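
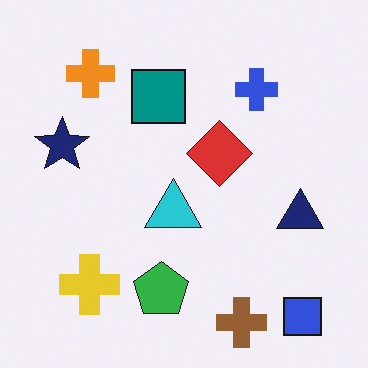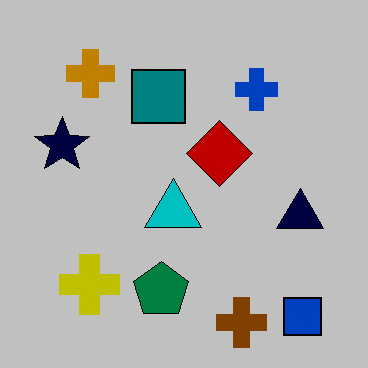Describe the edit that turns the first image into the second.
The second image is the first aggressively posterized.

Each flat color has snapped to a coarser quantized level — most visibly, the near-white background has dropped to a flat grey.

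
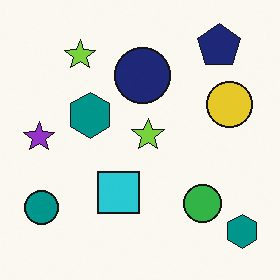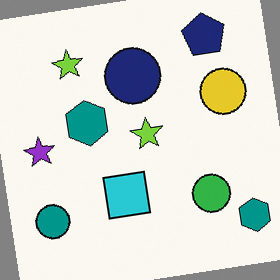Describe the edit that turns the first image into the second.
Rotated counter-clockwise by a slight angle.

Every shape is tilted by the same angle and the image corners show triangular fill wedges — a whole-image rotation by a non-right angle.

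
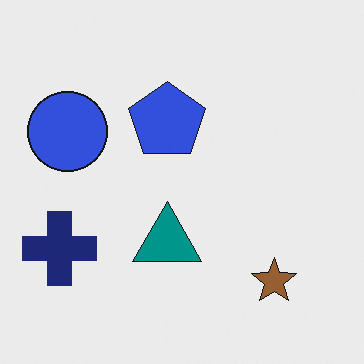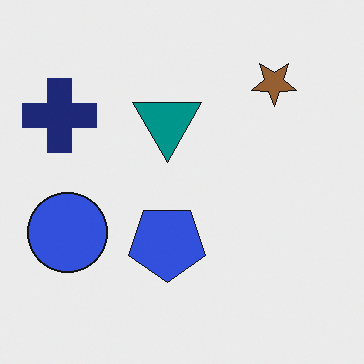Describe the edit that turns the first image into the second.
Flipped vertically (top ↔ bottom).

The brown star is in the bottom-right of the first image and the top-right of the second — shapes on opposite sides of the horizontal midline have swapped in a mirror flip.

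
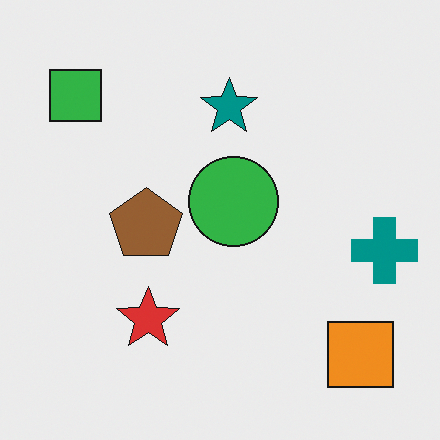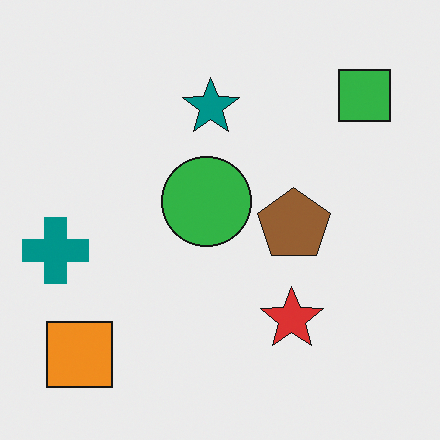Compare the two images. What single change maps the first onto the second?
The image was flipped horizontally (left ↔ right).

The teal cross is in the right of the first image and the left of the second — shapes on opposite sides of the vertical midline have swapped in a mirror flip.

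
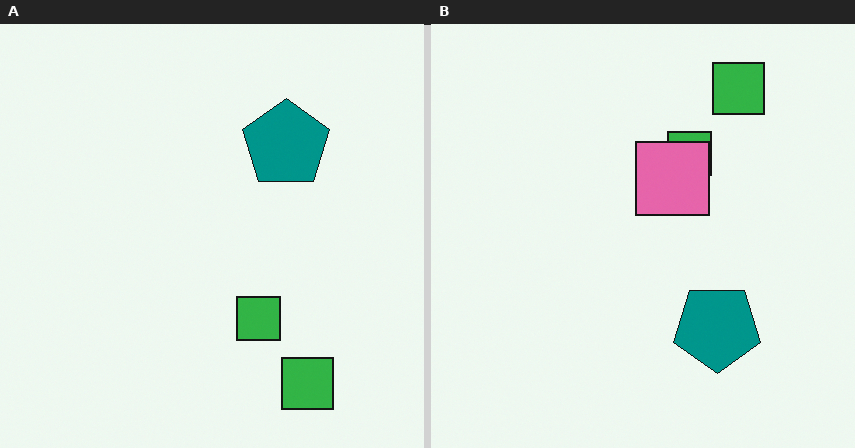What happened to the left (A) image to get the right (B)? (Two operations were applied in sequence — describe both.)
The right (B) image is the left (A) flipped vertically (top ↔ bottom), then overlaid with an additional pink square.

The teal pentagon is in the top-right of the left (A) image and the bottom-right of the right (B) — shapes on opposite sides of the horizontal midline have swapped in a mirror flip. A pink square appears in the right (B) image that is absent from the left (A).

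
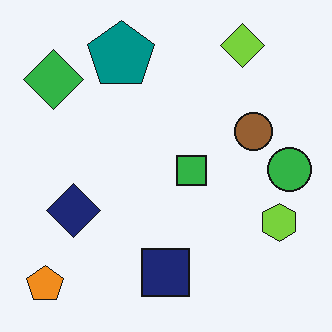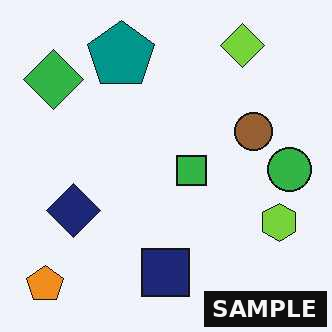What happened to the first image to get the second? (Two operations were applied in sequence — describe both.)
JPEG-compressed with visible artifacts, then watermarked with the text "SAMPLE" in the lower-right corner.

Blocky 8×8 compression artifacts appear around shape edges and the flat background shows ringing — characteristic JPEG degradation. A dark label reading "SAMPLE" appears in the lower-right corner.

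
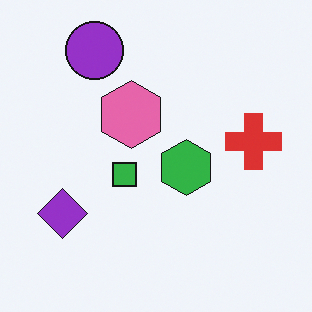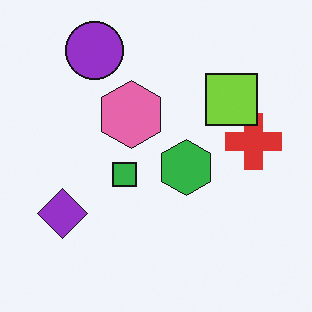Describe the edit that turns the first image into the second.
The transformation is: overlaid with an additional lime square.

A lime square appears in the second image that is absent from the first.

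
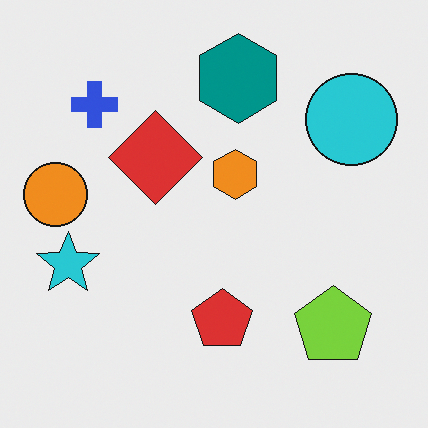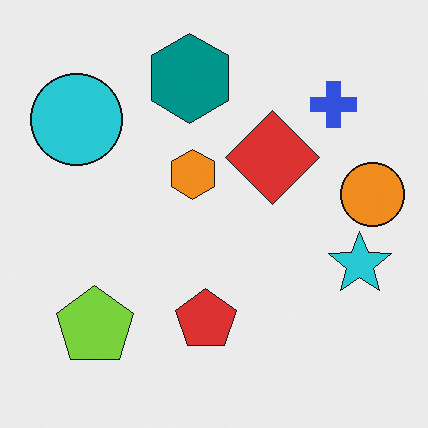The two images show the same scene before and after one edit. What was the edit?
The transformation is: flipped horizontally (left ↔ right).

The orange circle is in the left of the first image and the right of the second — shapes on opposite sides of the vertical midline have swapped in a mirror flip.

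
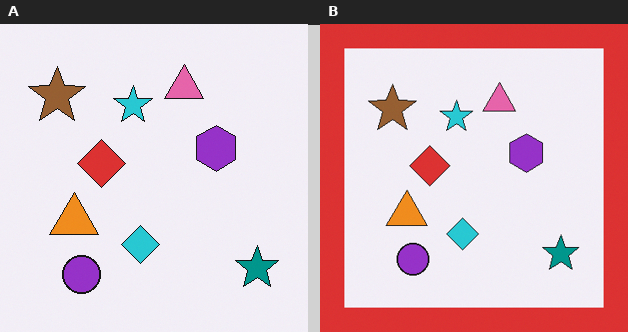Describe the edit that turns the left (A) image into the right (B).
The transformation is: framed with a red border.

A solid red frame runs around the edge of the right (B) image, with the content slightly shrunk inside it.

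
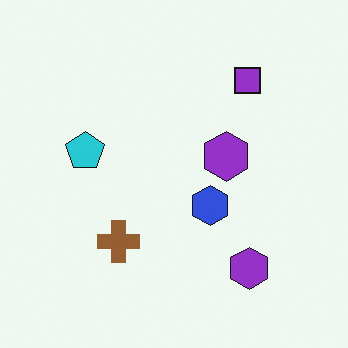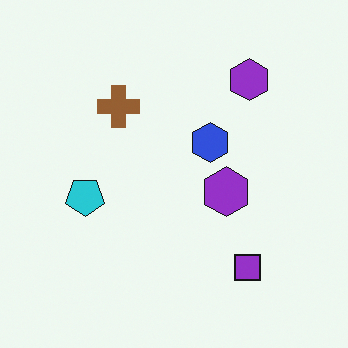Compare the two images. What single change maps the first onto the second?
It was flipped vertically (top ↔ bottom).

The purple square is in the top-right of the first image and the bottom-right of the second — shapes on opposite sides of the horizontal midline have swapped in a mirror flip.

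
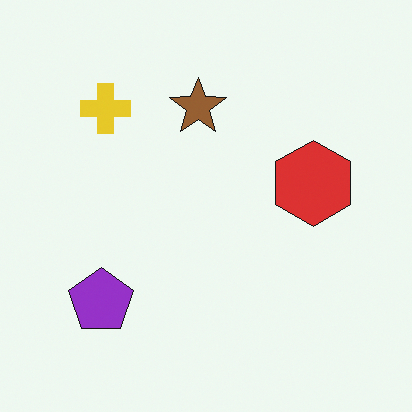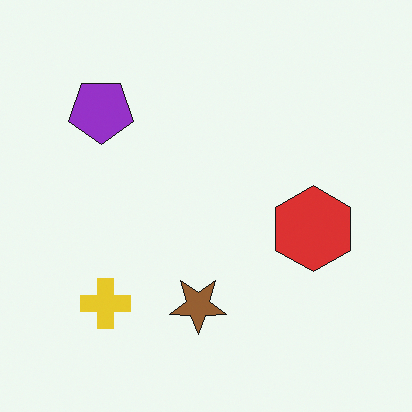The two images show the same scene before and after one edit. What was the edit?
The transformation is: flipped vertically (top ↔ bottom).

The brown star is in the top of the first image and the bottom of the second — shapes on opposite sides of the horizontal midline have swapped in a mirror flip.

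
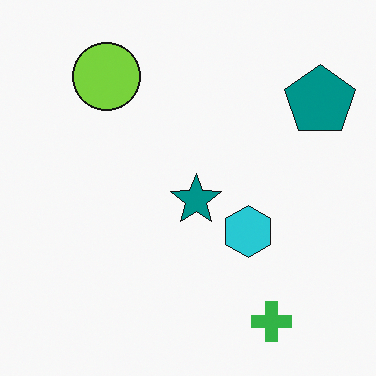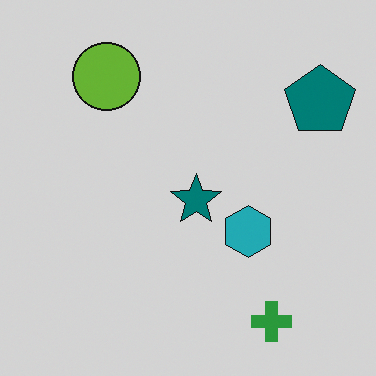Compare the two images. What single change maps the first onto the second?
The second image is the first darkened a little.

Every pixel — background and shapes alike — is uniformly darkened.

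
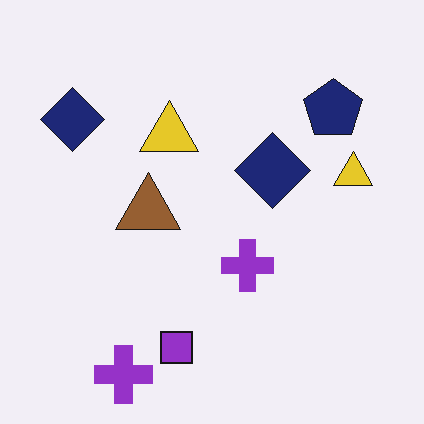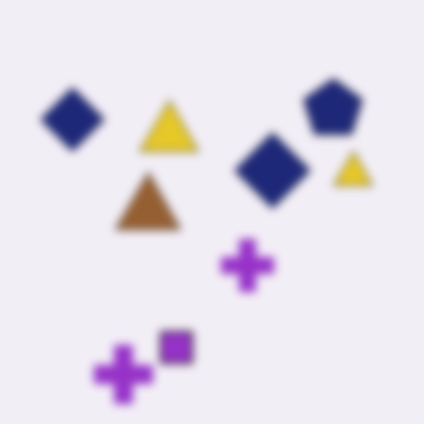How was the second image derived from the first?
The image was moderately blurred.

Shape edges and outlines are uniformly softened across the whole image.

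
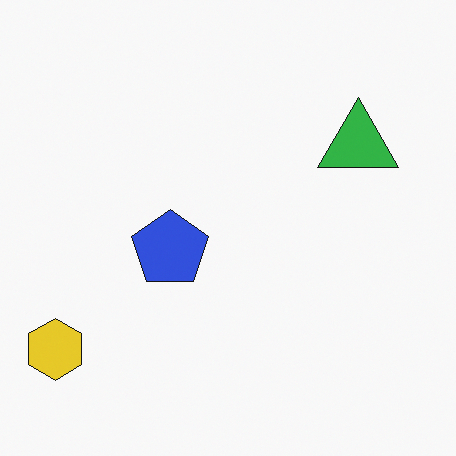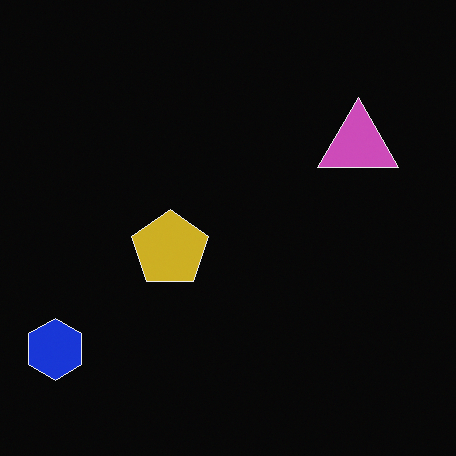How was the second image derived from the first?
This is the original image color-inverted (negative).

The light background has become dark and every shape's color is its complement — a photographic negative.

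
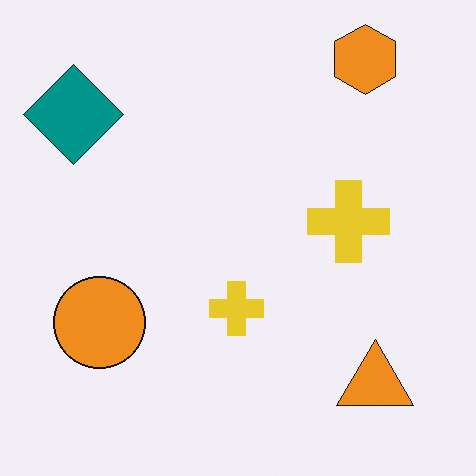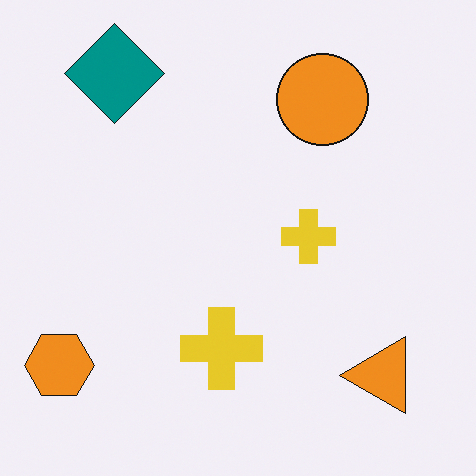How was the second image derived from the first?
It was transposed (reflected across the top-left ↔ bottom-right diagonal).

Shapes have swapped their row and column positions — what was in the top-right is now in the bottom-left — a diagonal reflection.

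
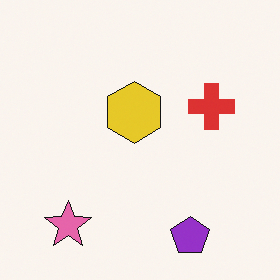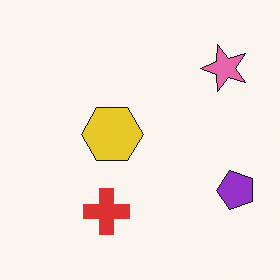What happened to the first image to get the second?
This is the original image transposed (reflected across the top-left ↔ bottom-right diagonal).

Shapes have swapped their row and column positions — what was in the top-right is now in the bottom-left — a diagonal reflection.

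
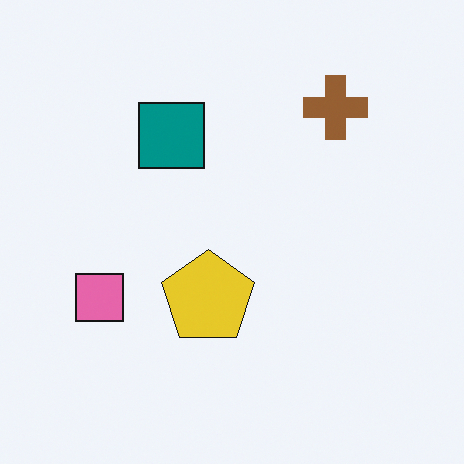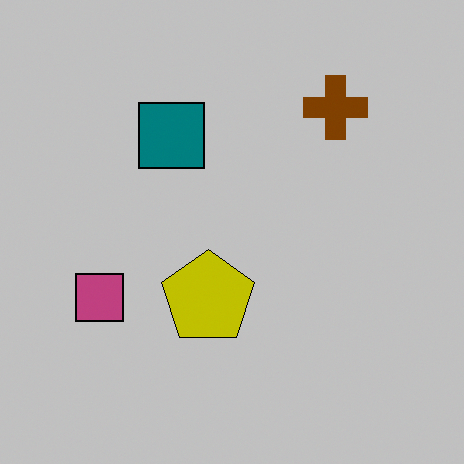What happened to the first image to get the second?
This is the original image aggressively posterized.

Each flat color has snapped to a coarser quantized level — most visibly, the near-white background has dropped to a flat grey.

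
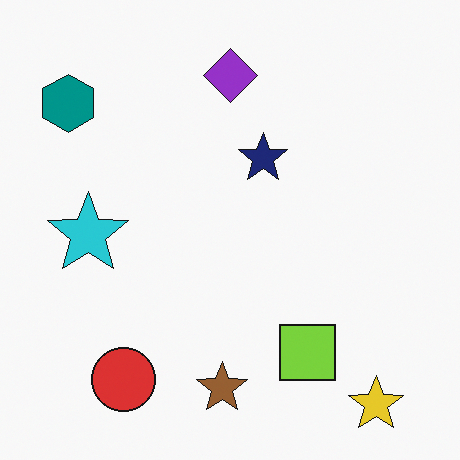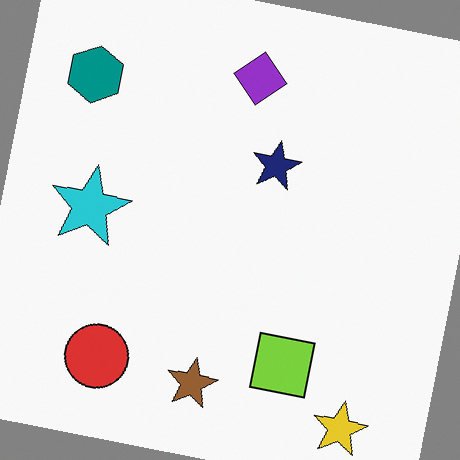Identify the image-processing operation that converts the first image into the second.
The image was rotated clockwise by a slight angle.

Every shape is tilted by the same angle and the image corners show triangular fill wedges — a whole-image rotation by a non-right angle.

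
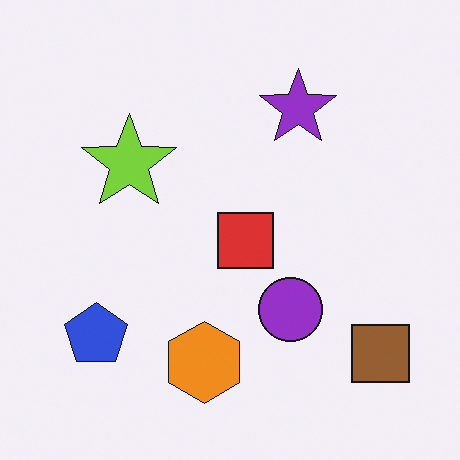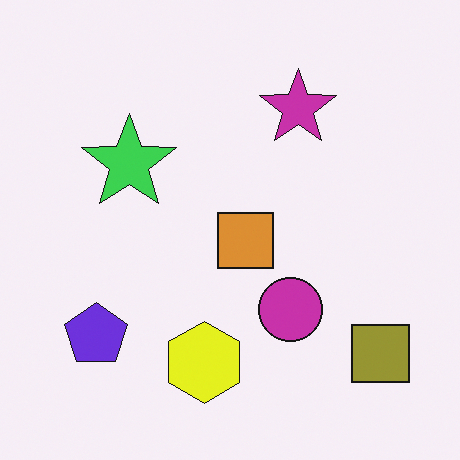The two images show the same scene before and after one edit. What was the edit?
The transformation is: hue-shifted by a small amount.

Every shape's color has rotated by the same amount around the hue wheel — a uniform hue shift.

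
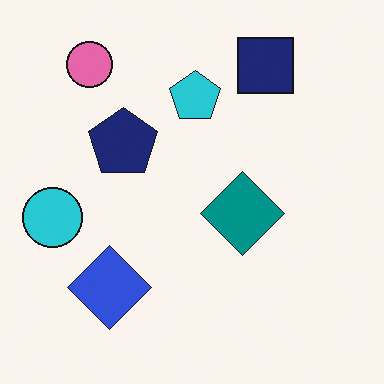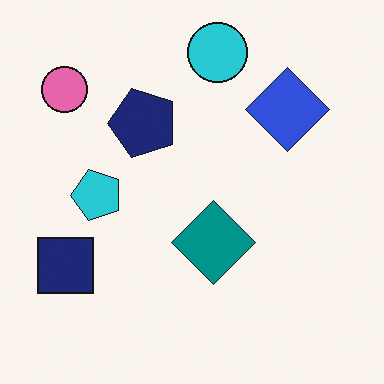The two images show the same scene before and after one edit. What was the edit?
The image was transposed (reflected across the top-left ↔ bottom-right diagonal).

Shapes have swapped their row and column positions — what was in the top-right is now in the bottom-left — a diagonal reflection.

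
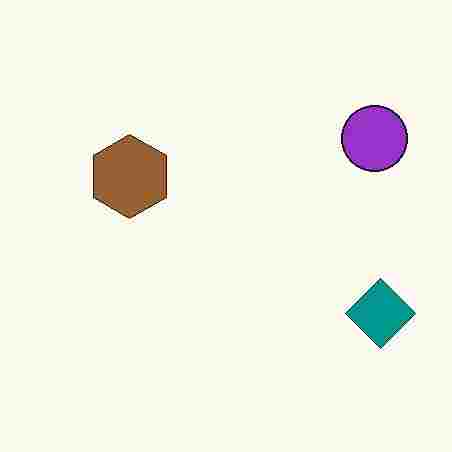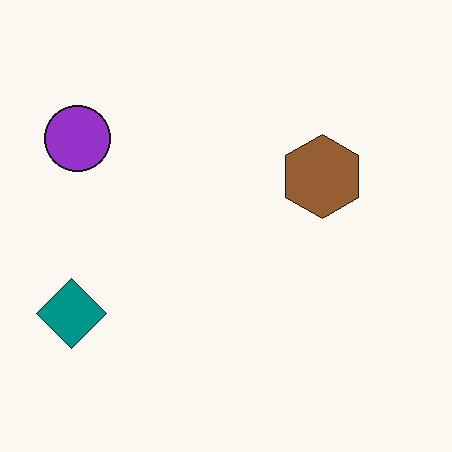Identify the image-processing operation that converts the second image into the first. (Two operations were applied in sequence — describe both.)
The image was flipped horizontally (left ↔ right), then degraded with heavy JPEG compression.

The teal diamond is in the bottom-left of the second image and the bottom-right of the first — shapes on opposite sides of the vertical midline have swapped in a mirror flip. Blocky 8×8 compression artifacts appear around shape edges and the flat background shows ringing — characteristic JPEG degradation.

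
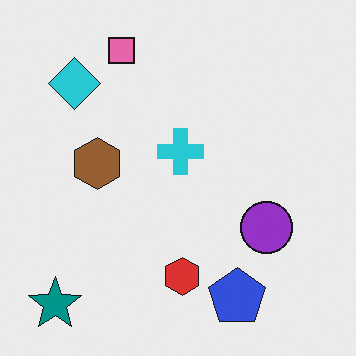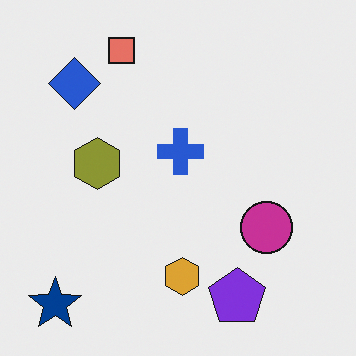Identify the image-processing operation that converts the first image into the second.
The transformation is: hue-shifted by a small amount.

Every shape's color has rotated by the same amount around the hue wheel — a uniform hue shift.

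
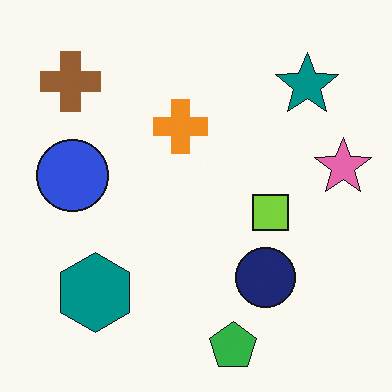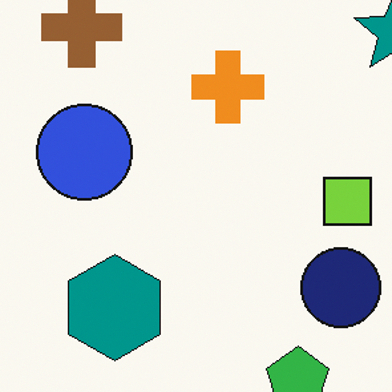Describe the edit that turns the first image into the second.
The second image is the first cropped slightly and scaled back up.

The visible shapes are larger and the field of view is narrower; shapes near the original edges may be partly or wholly outside the frame — a crop-and-rescale.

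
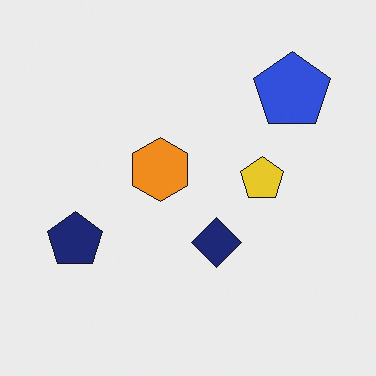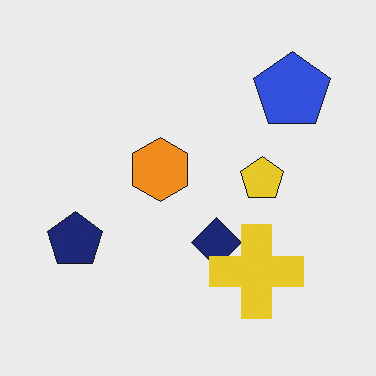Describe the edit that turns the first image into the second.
The image was overlaid with an additional yellow cross.

A yellow cross appears in the second image that is absent from the first.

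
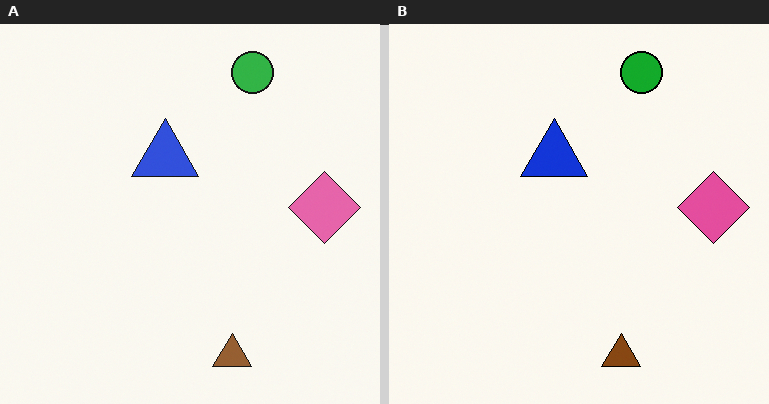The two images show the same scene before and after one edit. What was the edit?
This is the original image given slightly increased contrast.

Tones are pushed away from mid-grey across the whole image — a global contrast change.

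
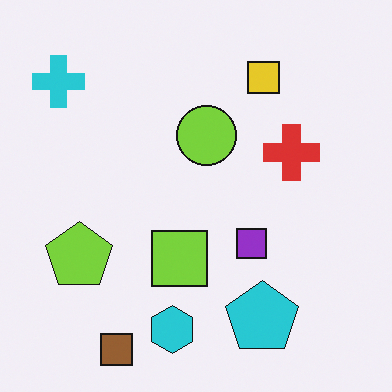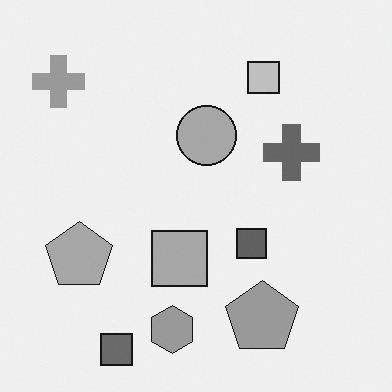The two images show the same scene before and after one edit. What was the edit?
The image was converted to grayscale.

All color is removed — every shape is now a shade of grey.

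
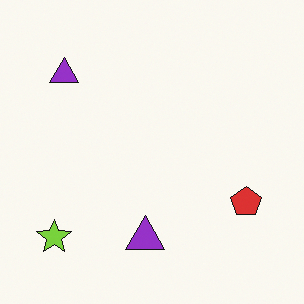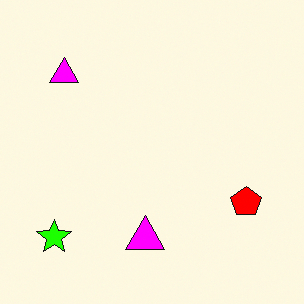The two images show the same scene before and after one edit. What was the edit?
Heavily oversaturated.

All colors are more vivid — a global saturation change.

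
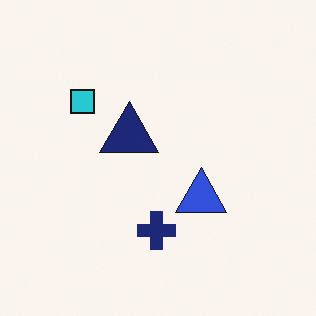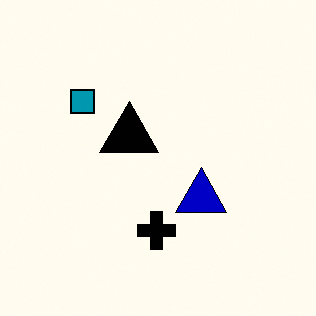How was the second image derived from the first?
This is the original image given much higher contrast.

Tones are pushed away from mid-grey across the whole image — a global contrast change.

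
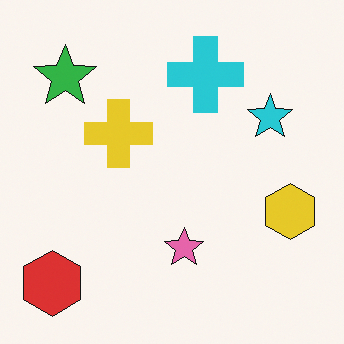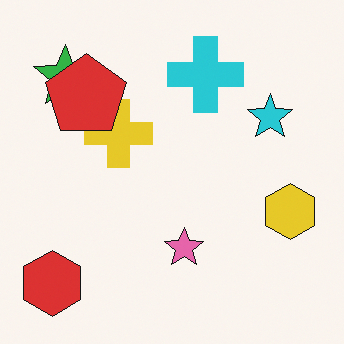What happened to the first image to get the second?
The second image is the first overlaid with an additional red pentagon.

A red pentagon appears in the second image that is absent from the first.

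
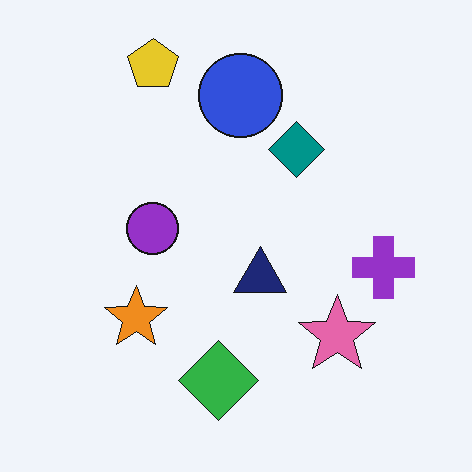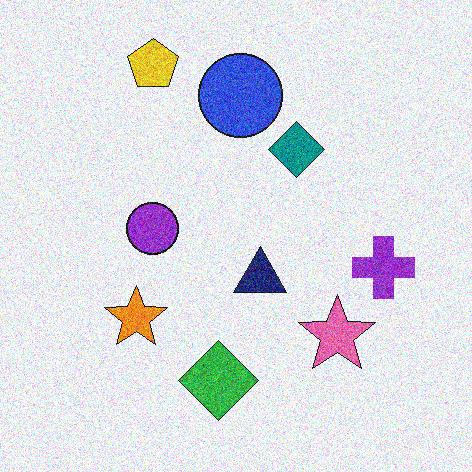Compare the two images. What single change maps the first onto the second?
The image was degraded with strong gaussian noise.

Random speckle covers the whole image, including the flat background.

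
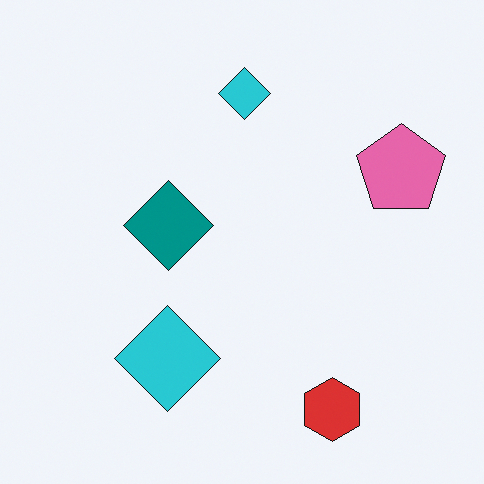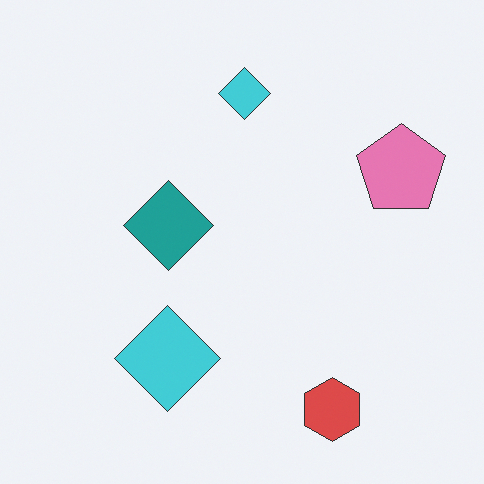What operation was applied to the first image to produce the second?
Given slightly reduced contrast.

Tones are pushed toward mid-grey across the whole image — a global contrast change.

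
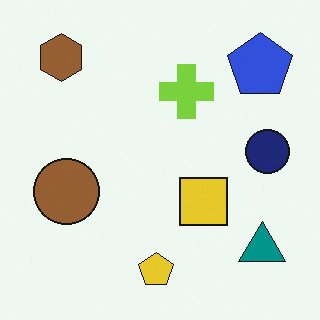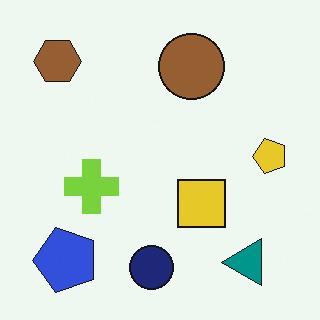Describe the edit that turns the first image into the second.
The second image is the first transposed (reflected across the top-left ↔ bottom-right diagonal).

Shapes have swapped their row and column positions — what was in the top-right is now in the bottom-left — a diagonal reflection.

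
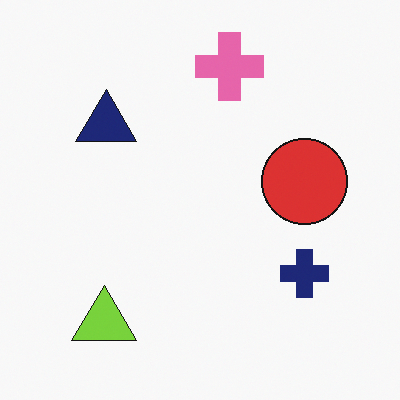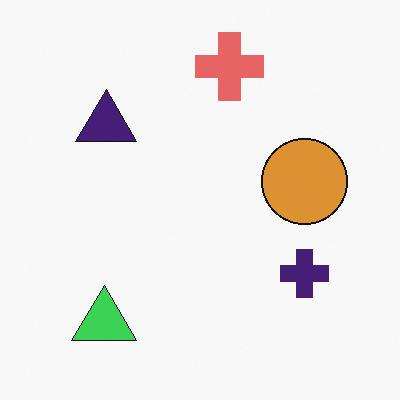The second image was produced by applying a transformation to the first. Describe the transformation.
Hue-shifted slightly.

Every shape's color has rotated by the same amount around the hue wheel — a uniform hue shift.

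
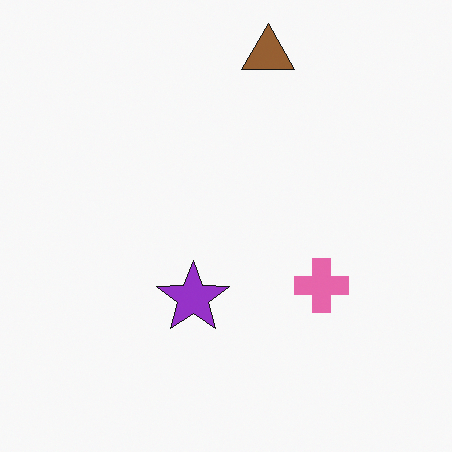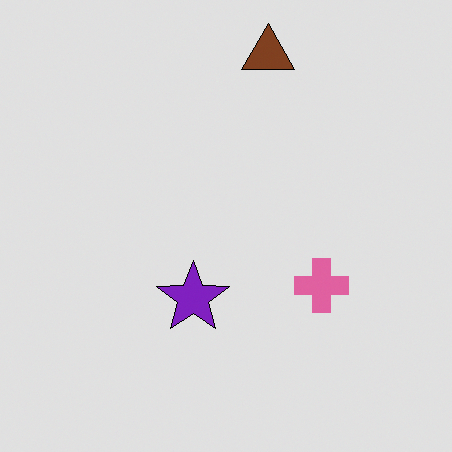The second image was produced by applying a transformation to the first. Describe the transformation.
This is the original image moderately posterized.

Each flat color has snapped to a coarser quantized level — most visibly, the near-white background has dropped to a flat grey.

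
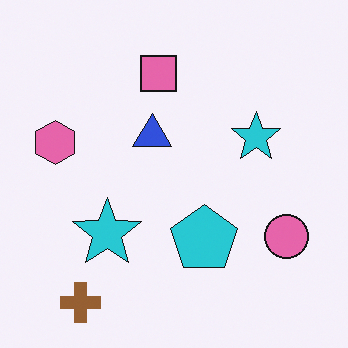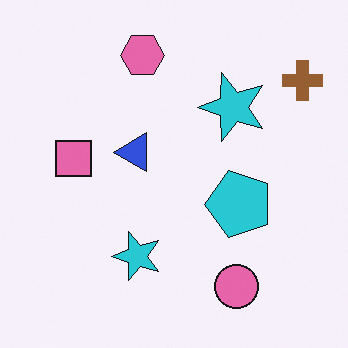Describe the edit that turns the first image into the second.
It was transposed (reflected across the top-left ↔ bottom-right diagonal).

Shapes have swapped their row and column positions — what was in the top-right is now in the bottom-left — a diagonal reflection.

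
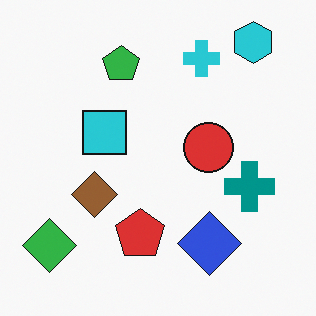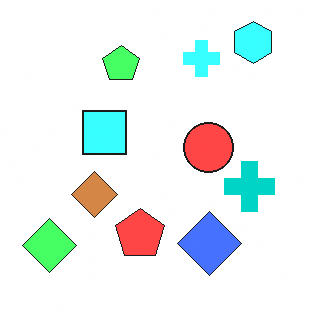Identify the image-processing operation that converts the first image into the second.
The image was brightened a lot.

Every pixel — background and shapes alike — is uniformly brightened.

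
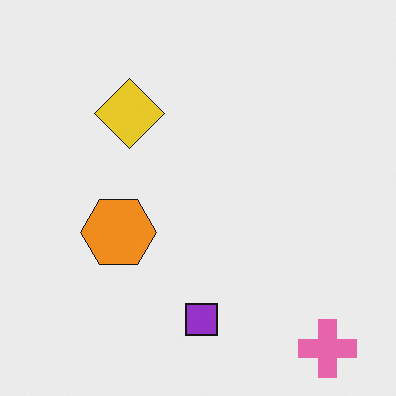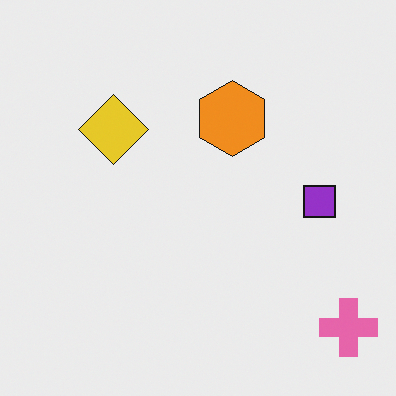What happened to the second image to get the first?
This is the original image transposed (reflected across the top-left ↔ bottom-right diagonal).

Shapes have swapped their row and column positions — what was in the top-right is now in the bottom-left — a diagonal reflection.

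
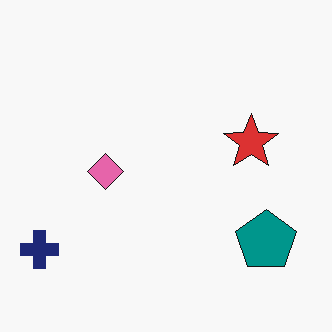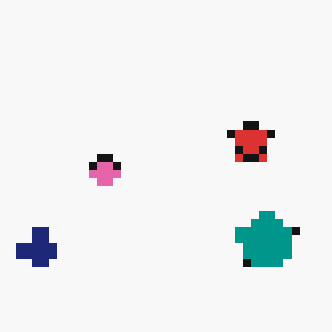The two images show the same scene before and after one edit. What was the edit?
Pixelated into visible square blocks.

Shapes are reduced to large square blocks; fine edges and outlines are lost — a downscale-then-upscale (mosaic) effect.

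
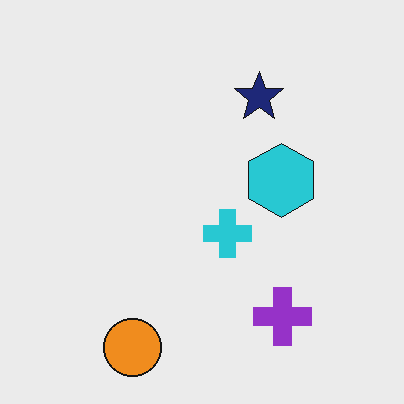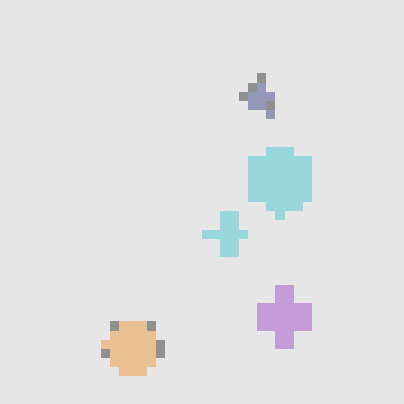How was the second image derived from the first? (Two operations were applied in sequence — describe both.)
It was coarsely pixelated, then given much lower contrast.

Shapes are reduced to large square blocks; fine edges and outlines are lost — a downscale-then-upscale (mosaic) effect. Tones are pushed toward mid-grey across the whole image — a global contrast change.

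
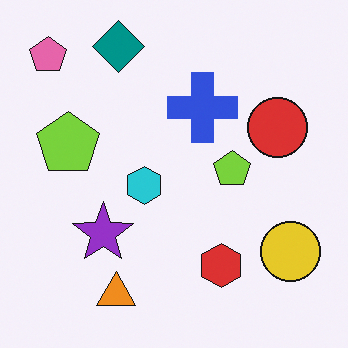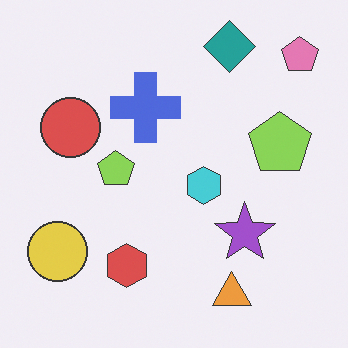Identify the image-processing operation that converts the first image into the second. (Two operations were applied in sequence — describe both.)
The second image is the first flipped horizontally (left ↔ right), then given slightly reduced contrast.

The pink pentagon is in the top-left of the first image and the top-right of the second — shapes on opposite sides of the vertical midline have swapped in a mirror flip. Tones are pushed toward mid-grey across the whole image — a global contrast change.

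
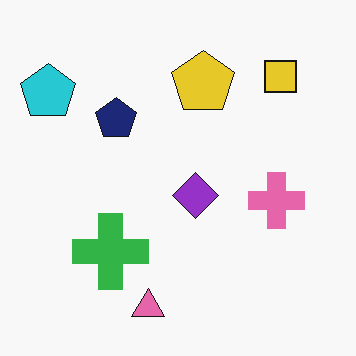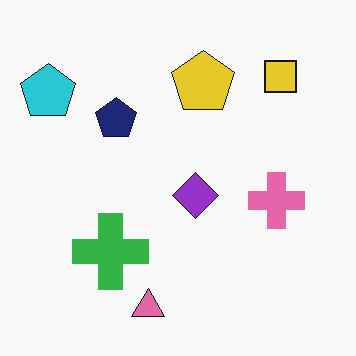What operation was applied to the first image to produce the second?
The second image is the first JPEG-compressed with visible artifacts.

Blocky 8×8 compression artifacts appear around shape edges and the flat background shows ringing — characteristic JPEG degradation.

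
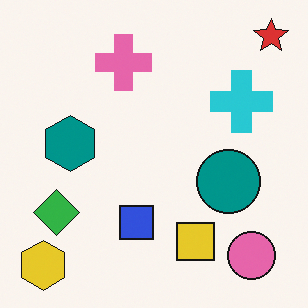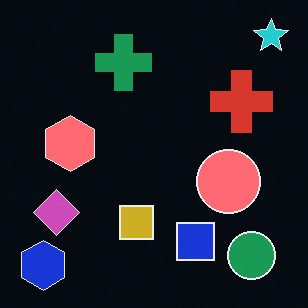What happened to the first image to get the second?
It was color-inverted (negative).

The light background has become dark and every shape's color is its complement — a photographic negative.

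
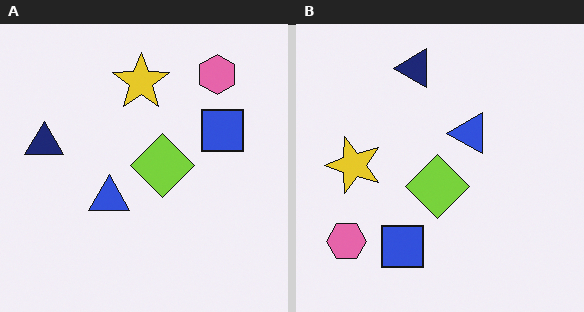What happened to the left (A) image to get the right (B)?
The transformation is: transposed (reflected across the top-left ↔ bottom-right diagonal).

Shapes have swapped their row and column positions — what was in the top-right is now in the bottom-left — a diagonal reflection.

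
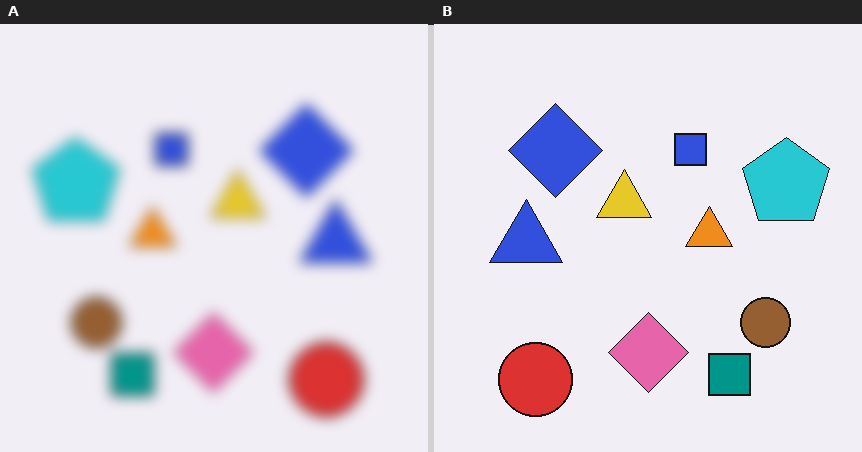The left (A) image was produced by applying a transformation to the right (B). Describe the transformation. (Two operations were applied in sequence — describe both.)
Flipped horizontally (left ↔ right), then strongly gaussian-blurred.

The cyan pentagon is in the right of the right (B) image and the left of the left (A) — shapes on opposite sides of the vertical midline have swapped in a mirror flip. Shape edges and outlines are uniformly softened across the whole image.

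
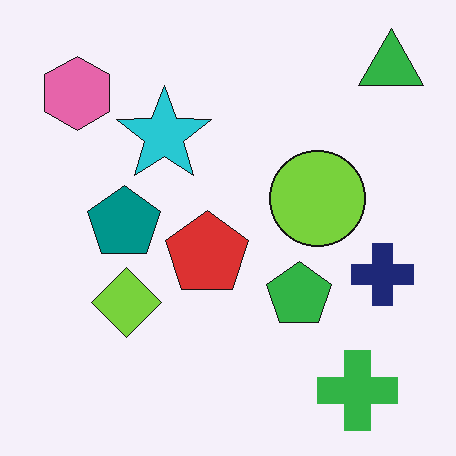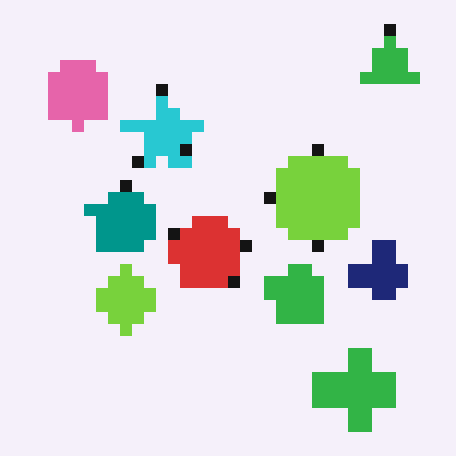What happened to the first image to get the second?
Coarsely pixelated.

Shapes are reduced to large square blocks; fine edges and outlines are lost — a downscale-then-upscale (mosaic) effect.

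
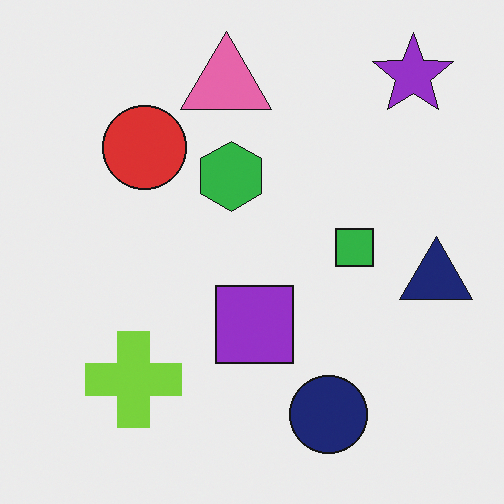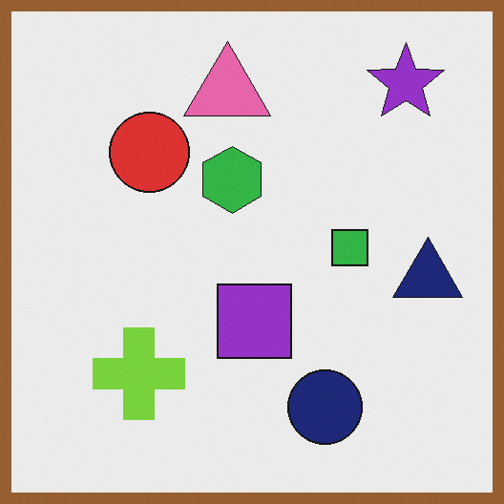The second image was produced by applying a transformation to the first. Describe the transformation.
The second image is the first framed with a brown border.

A solid brown frame runs around the edge of the second image, with the content slightly shrunk inside it.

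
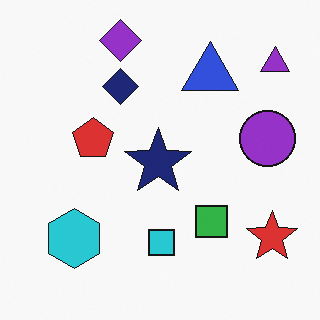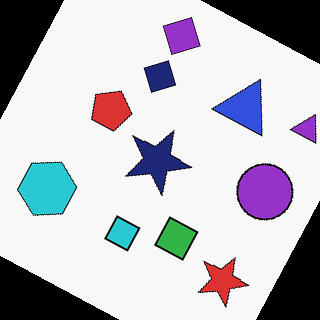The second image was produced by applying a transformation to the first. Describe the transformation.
The transformation is: rotated clockwise by a clearly visible amount.

Every shape is tilted by the same angle and the image corners show triangular fill wedges — a whole-image rotation by a non-right angle.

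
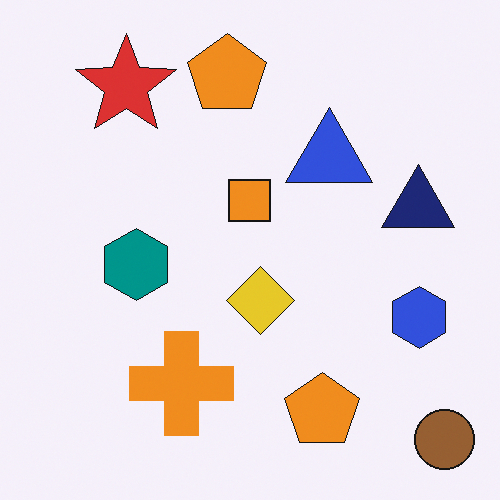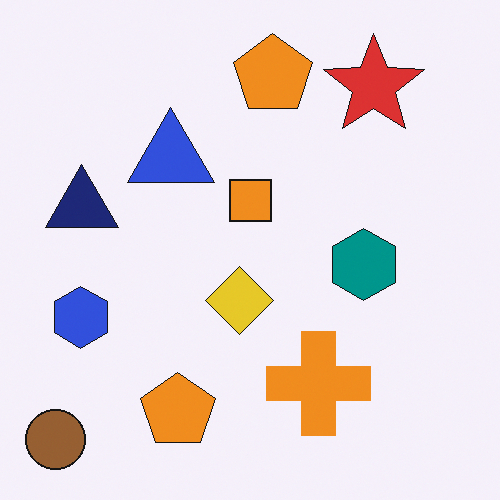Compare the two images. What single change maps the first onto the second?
This is the original image flipped horizontally (left ↔ right).

The brown circle is in the bottom-right of the first image and the bottom-left of the second — shapes on opposite sides of the vertical midline have swapped in a mirror flip.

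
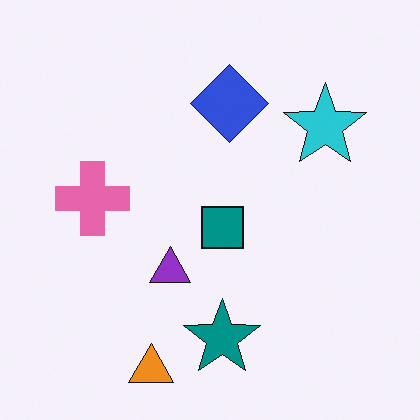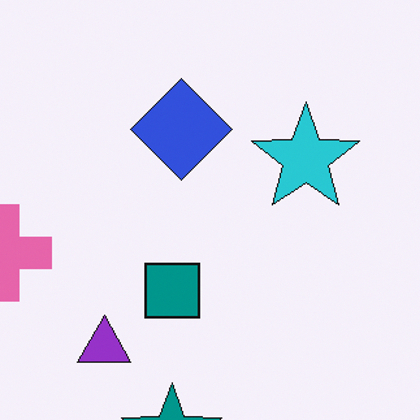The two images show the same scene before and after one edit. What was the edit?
Cropped slightly and scaled back up.

The visible shapes are larger and the field of view is narrower; shapes near the original edges may be partly or wholly outside the frame — a crop-and-rescale.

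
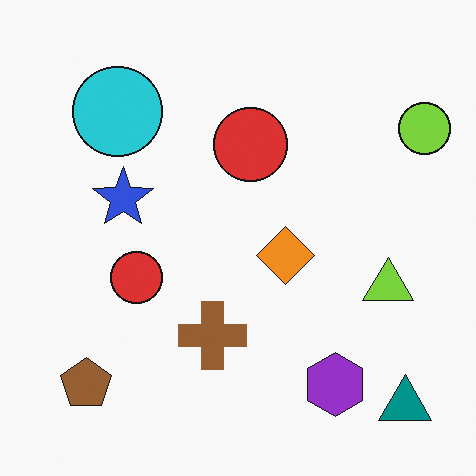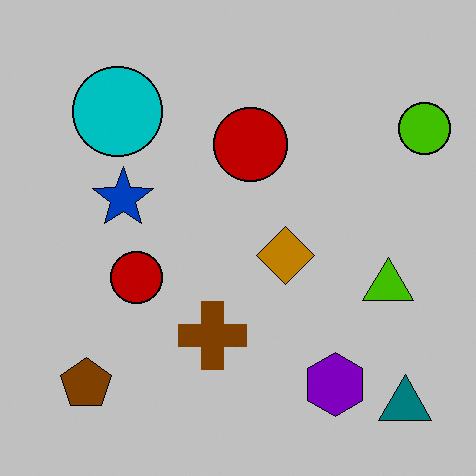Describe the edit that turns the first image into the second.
The image was heavily posterized to just a handful of flat colors.

Each flat color has snapped to a coarser quantized level — most visibly, the near-white background has dropped to a flat grey.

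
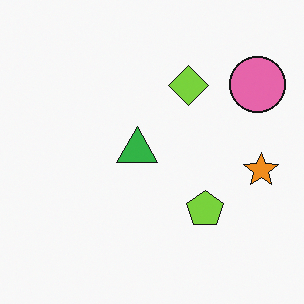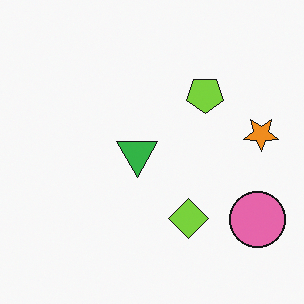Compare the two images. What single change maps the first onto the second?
This is the original image flipped vertically (top ↔ bottom).

The pink circle is in the top-right of the first image and the bottom-right of the second — shapes on opposite sides of the horizontal midline have swapped in a mirror flip.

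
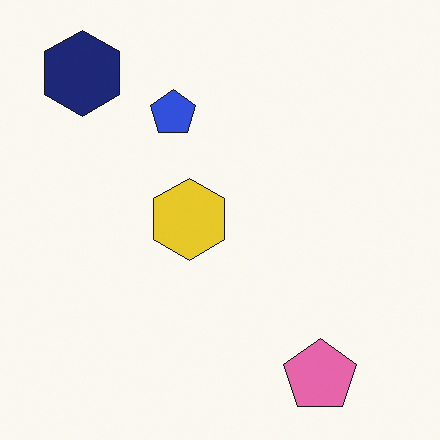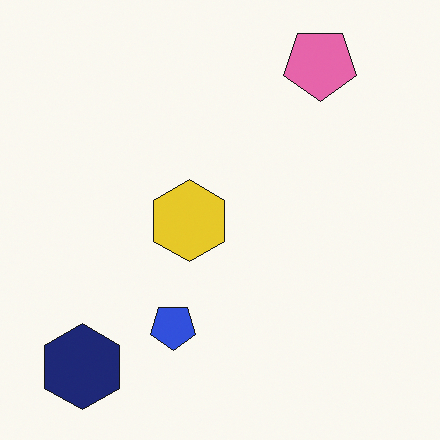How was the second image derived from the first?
Flipped vertically (top ↔ bottom).

The pink pentagon is in the bottom-right of the first image and the top-right of the second — shapes on opposite sides of the horizontal midline have swapped in a mirror flip.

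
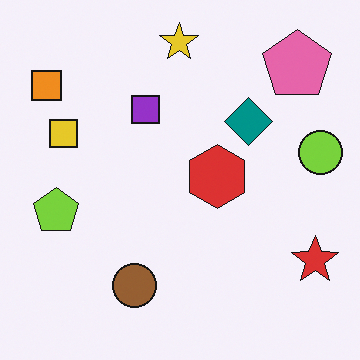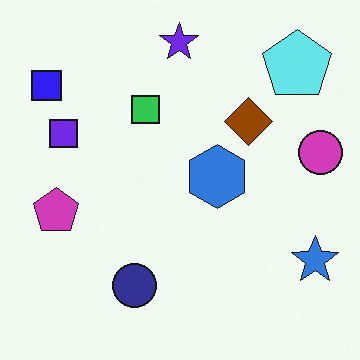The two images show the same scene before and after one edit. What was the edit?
The image was hue-shifted by a large amount.

Every shape's color has rotated by the same amount around the hue wheel — a uniform hue shift.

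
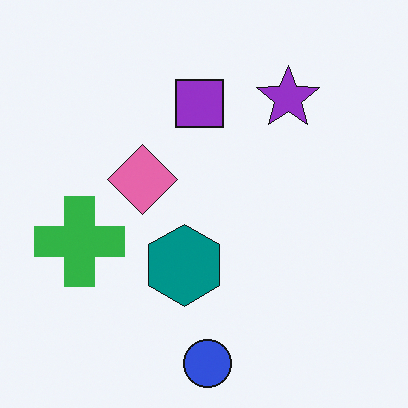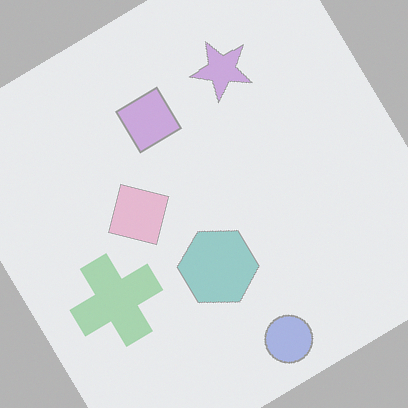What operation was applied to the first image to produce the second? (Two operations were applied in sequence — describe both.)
Given much lower contrast, then rotated counter-clockwise by a large amount — several tens of degrees.

Tones are pushed toward mid-grey across the whole image — a global contrast change. Every shape is tilted by the same angle and the image corners show triangular fill wedges — a whole-image rotation by a non-right angle.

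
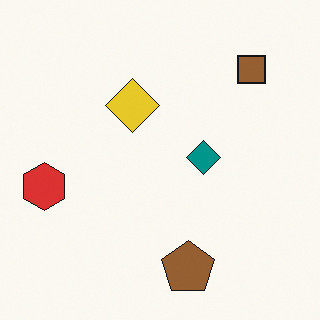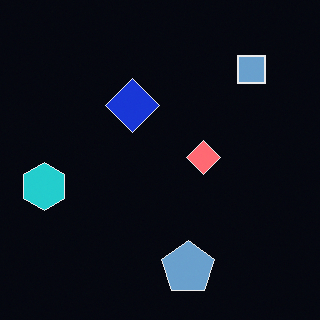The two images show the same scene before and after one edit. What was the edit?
The image was color-inverted (negative).

The light background has become dark and every shape's color is its complement — a photographic negative.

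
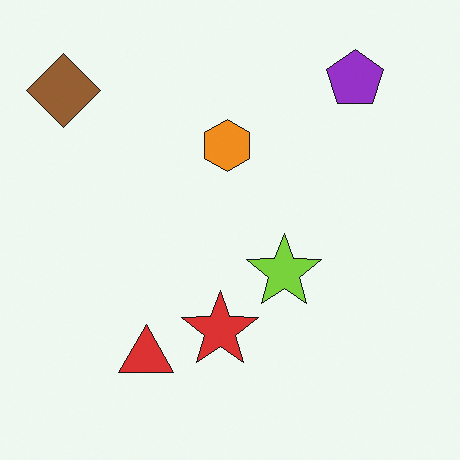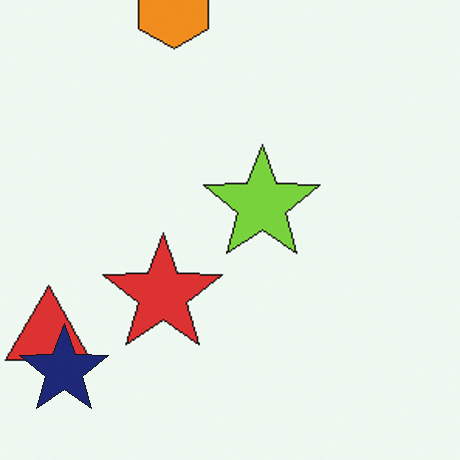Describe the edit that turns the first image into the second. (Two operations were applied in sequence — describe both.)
This is the original image cropped slightly and scaled back up, then overlaid with an additional navy star.

The visible shapes are larger and the field of view is narrower; shapes near the original edges may be partly or wholly outside the frame — a crop-and-rescale. A navy star appears in the second image that is absent from the first.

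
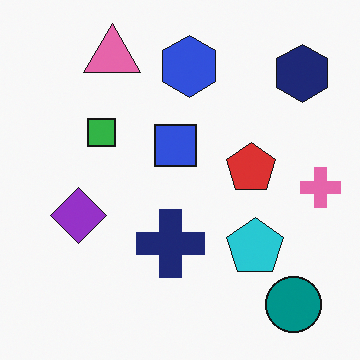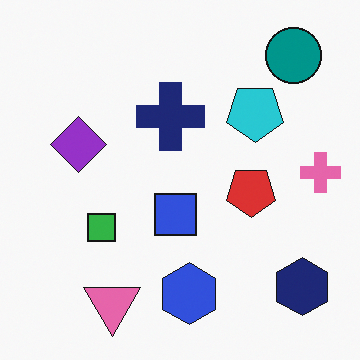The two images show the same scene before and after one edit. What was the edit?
Flipped vertically (top ↔ bottom).

The pink triangle is in the top-left of the first image and the bottom-left of the second — shapes on opposite sides of the horizontal midline have swapped in a mirror flip.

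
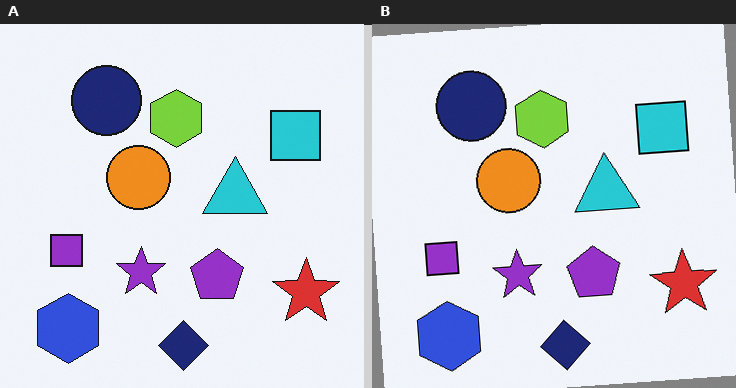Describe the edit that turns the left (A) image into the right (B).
The transformation is: rotated counter-clockwise by a slight angle.

Every shape is tilted by the same angle and the image corners show triangular fill wedges — a whole-image rotation by a non-right angle.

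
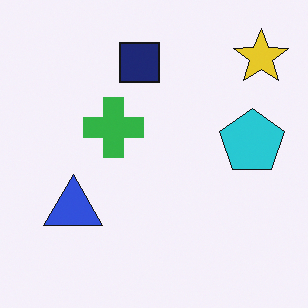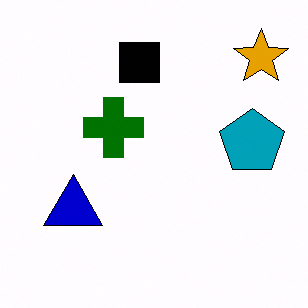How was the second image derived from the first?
The image was given much higher contrast.

Tones are pushed away from mid-grey across the whole image — a global contrast change.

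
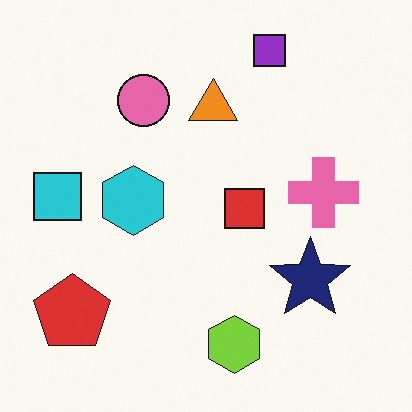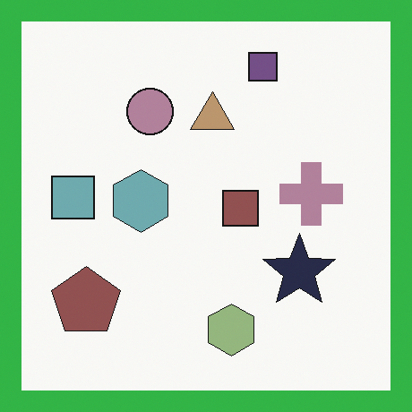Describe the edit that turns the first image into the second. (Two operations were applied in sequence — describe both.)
It was heavily desaturated, then framed with a green border.

All colors are more muted and greyish — a global saturation change. A solid green frame runs around the edge of the second image, with the content slightly shrunk inside it.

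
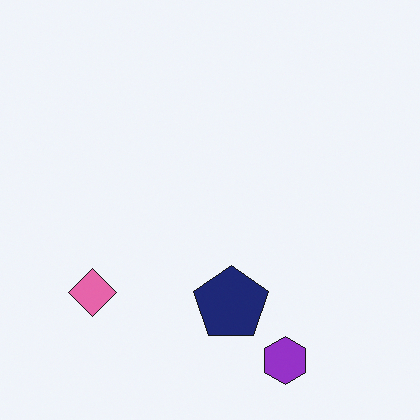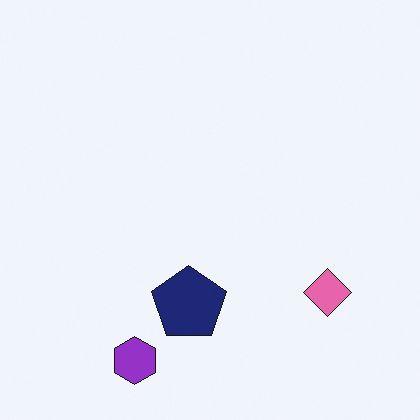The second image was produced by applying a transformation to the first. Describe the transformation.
It was flipped horizontally (left ↔ right).

The pink diamond is in the bottom-left of the first image and the bottom-right of the second — shapes on opposite sides of the vertical midline have swapped in a mirror flip.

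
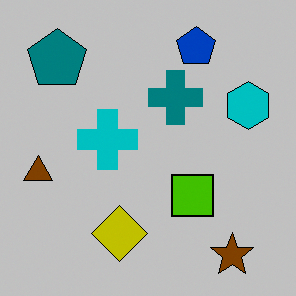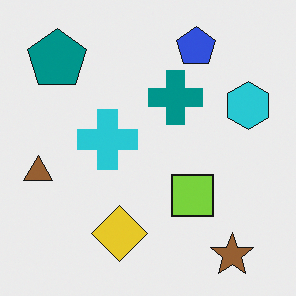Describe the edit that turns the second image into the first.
It was heavily posterized to just a handful of flat colors.

Each flat color has snapped to a coarser quantized level — most visibly, the near-white background has dropped to a flat grey.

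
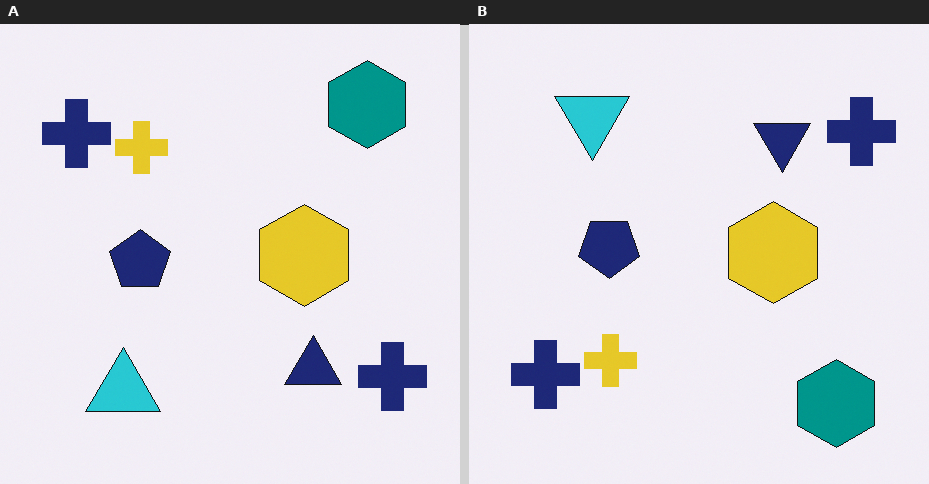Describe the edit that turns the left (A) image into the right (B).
This is the original image flipped vertically (top ↔ bottom).

The teal hexagon is in the top-right of the left (A) image and the bottom-right of the right (B) — shapes on opposite sides of the horizontal midline have swapped in a mirror flip.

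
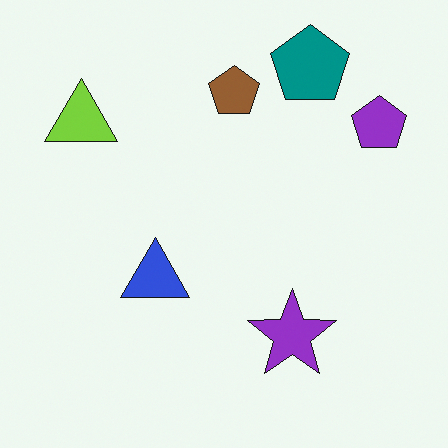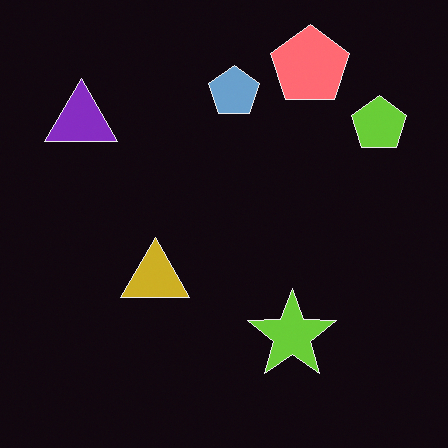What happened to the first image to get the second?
This is the original image color-inverted (negative).

The light background has become dark and every shape's color is its complement — a photographic negative.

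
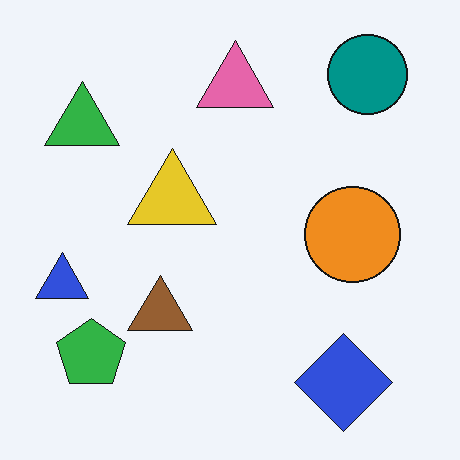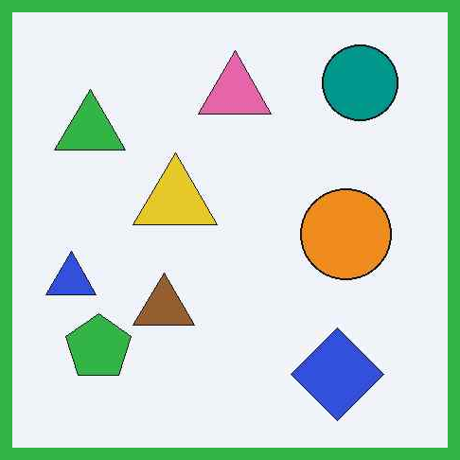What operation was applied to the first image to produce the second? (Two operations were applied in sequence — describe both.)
This is the original image given moderate JPEG compression, then framed with a green border.

Blocky 8×8 compression artifacts appear around shape edges and the flat background shows ringing — characteristic JPEG degradation. A solid green frame runs around the edge of the second image, with the content slightly shrunk inside it.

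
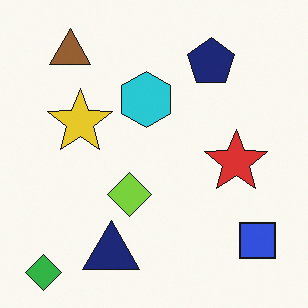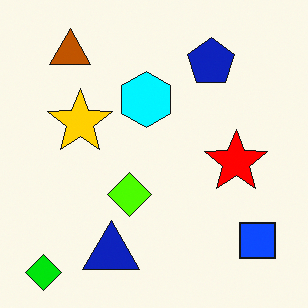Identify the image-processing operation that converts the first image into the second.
It was made much more vivid (saturation change).

All colors are more vivid — a global saturation change.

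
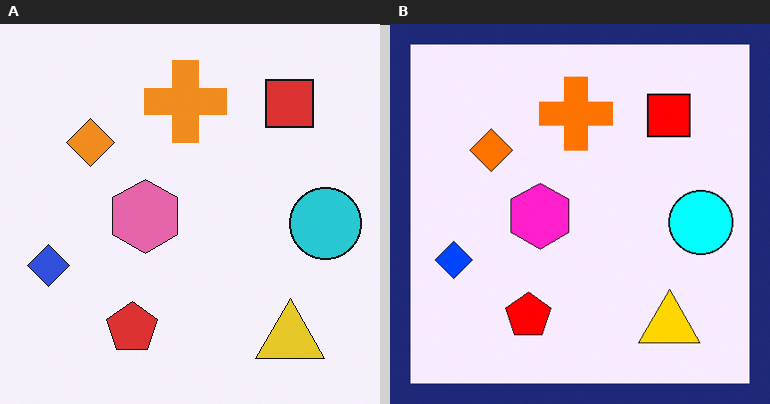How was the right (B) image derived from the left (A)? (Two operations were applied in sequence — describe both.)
The right (B) image is the left (A) made much more vivid (saturation change), then framed with a navy border.

All colors are more vivid — a global saturation change. A solid navy frame runs around the edge of the right (B) image, with the content slightly shrunk inside it.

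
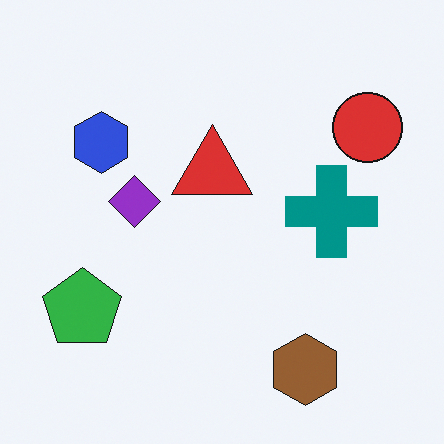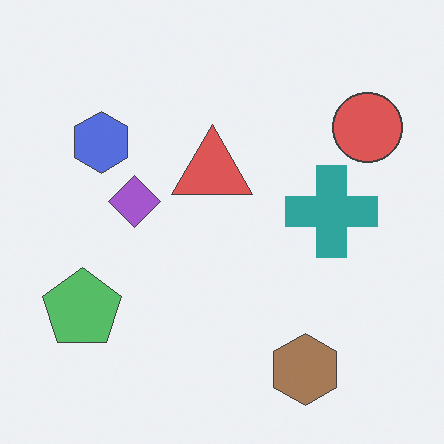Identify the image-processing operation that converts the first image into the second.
The second image is the first given slightly reduced contrast.

Tones are pushed toward mid-grey across the whole image — a global contrast change.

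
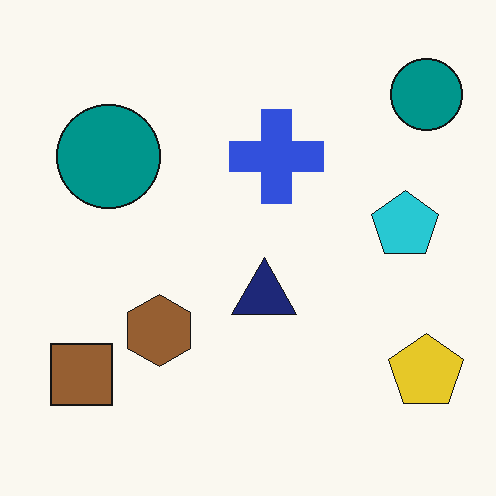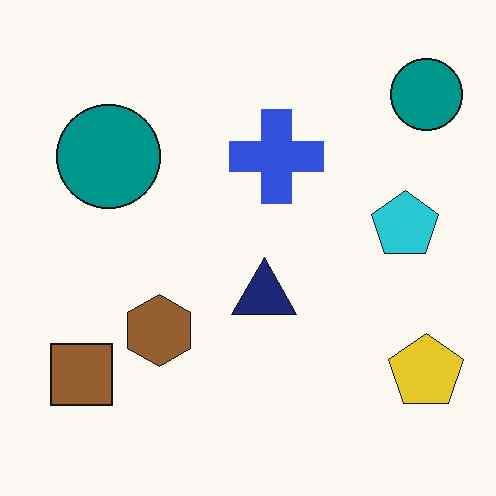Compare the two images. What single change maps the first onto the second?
JPEG-compressed with visible artifacts.

Blocky 8×8 compression artifacts appear around shape edges and the flat background shows ringing — characteristic JPEG degradation.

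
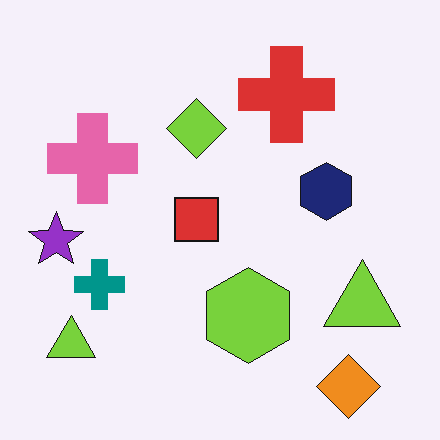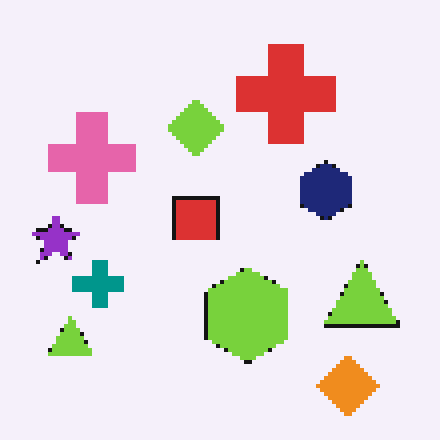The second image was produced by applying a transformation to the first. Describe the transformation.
This is the original image mildly pixelated.

Shapes are reduced to large square blocks; fine edges and outlines are lost — a downscale-then-upscale (mosaic) effect.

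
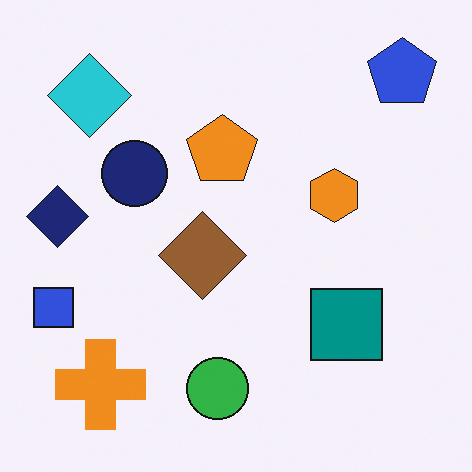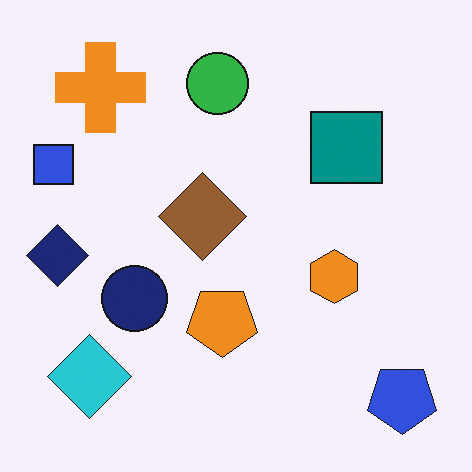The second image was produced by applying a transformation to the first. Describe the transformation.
This is the original image flipped vertically (top ↔ bottom).

The blue pentagon is in the top-right of the first image and the bottom-right of the second — shapes on opposite sides of the horizontal midline have swapped in a mirror flip.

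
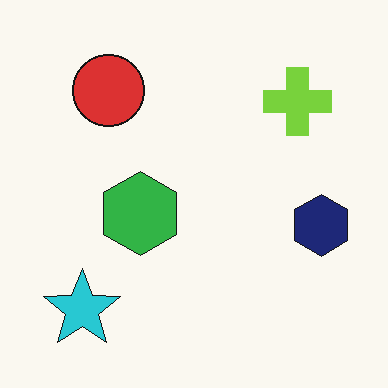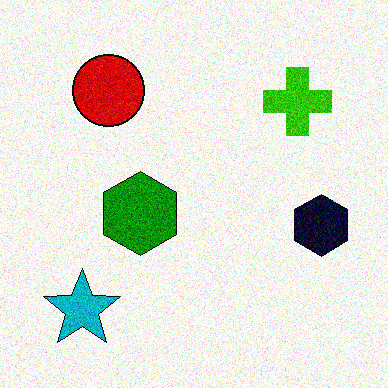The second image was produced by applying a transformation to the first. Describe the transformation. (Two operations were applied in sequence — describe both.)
Given much higher contrast, then degraded with visible gaussian noise.

Tones are pushed away from mid-grey across the whole image — a global contrast change. Random speckle covers the whole image, including the flat background.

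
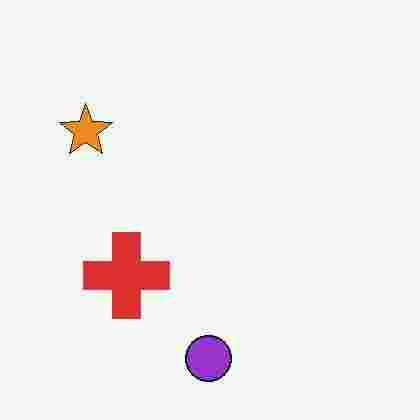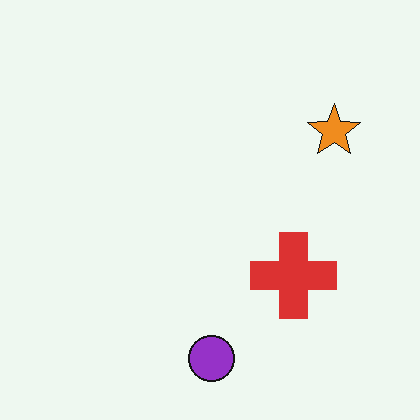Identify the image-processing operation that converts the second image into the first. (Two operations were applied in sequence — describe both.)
The image was flipped horizontally (left ↔ right), then degraded with heavy JPEG compression.

The orange star is in the top-right of the second image and the top-left of the first — shapes on opposite sides of the vertical midline have swapped in a mirror flip. Blocky 8×8 compression artifacts appear around shape edges and the flat background shows ringing — characteristic JPEG degradation.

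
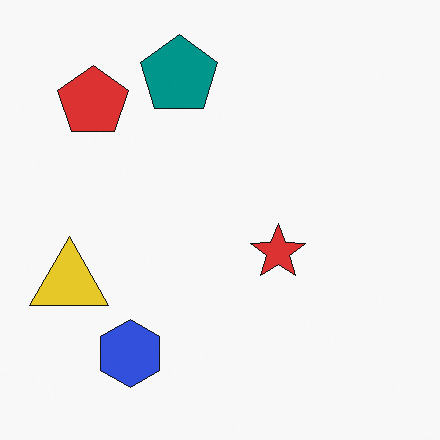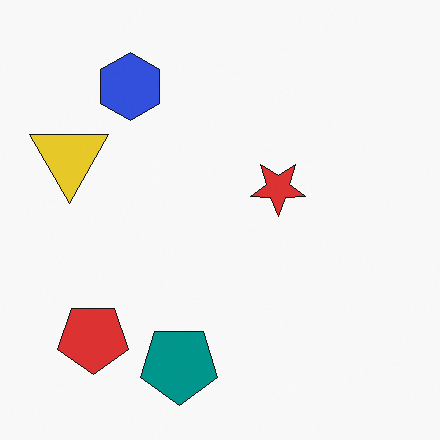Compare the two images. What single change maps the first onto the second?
The image was flipped vertically (top ↔ bottom).

The teal pentagon is in the top of the first image and the bottom of the second — shapes on opposite sides of the horizontal midline have swapped in a mirror flip.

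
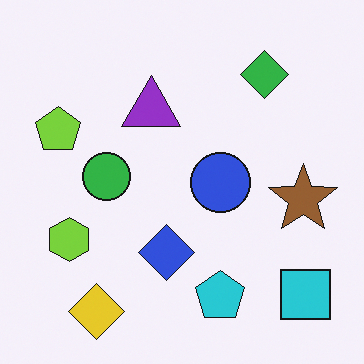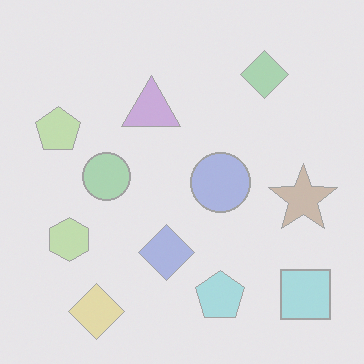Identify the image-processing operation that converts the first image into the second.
Given much lower contrast.

Tones are pushed toward mid-grey across the whole image — a global contrast change.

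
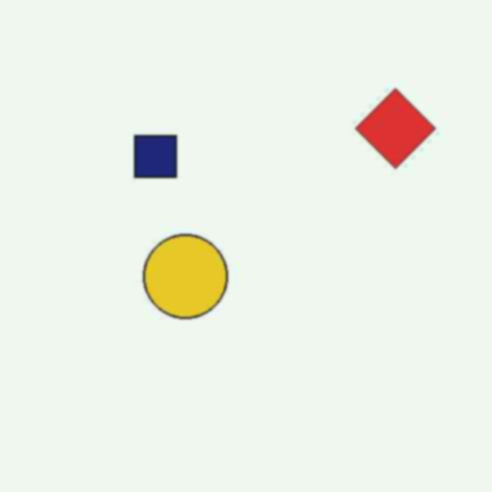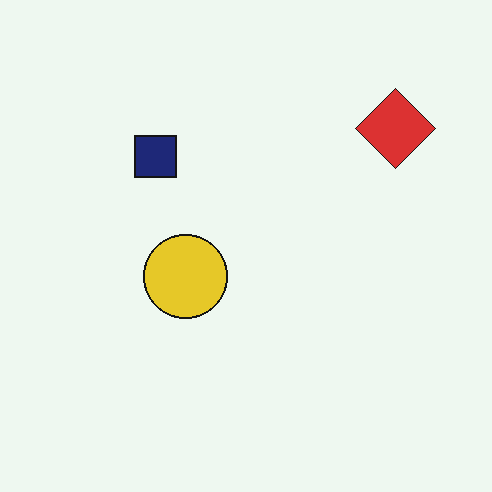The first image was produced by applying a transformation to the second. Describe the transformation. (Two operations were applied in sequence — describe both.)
It was given moderate JPEG compression, then given a subtle gaussian blur.

Blocky 8×8 compression artifacts appear around shape edges and the flat background shows ringing — characteristic JPEG degradation. Shape edges and outlines are uniformly softened across the whole image.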